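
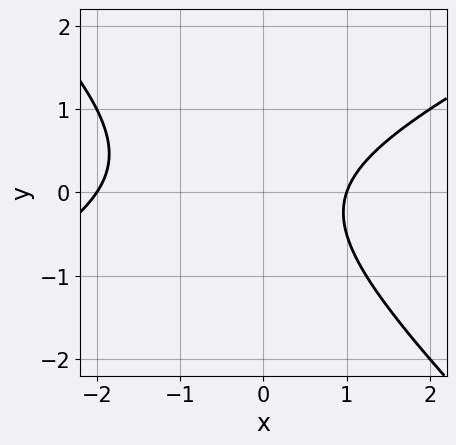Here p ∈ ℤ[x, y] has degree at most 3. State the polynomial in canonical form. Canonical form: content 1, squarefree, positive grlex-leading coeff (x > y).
(a) Degree: the shape is more complex than any degree-1 curve, so deg p = 2.
(b) Observable constraints: the curve avoids every integer y-axis point in the box; among the integer gridlines, it crosses the x-axis at x ∈ {-2, 1}.
(c) Solving for integer coefficients yields p as stated.

x^2 - x*y - 2*y^2 + x - 2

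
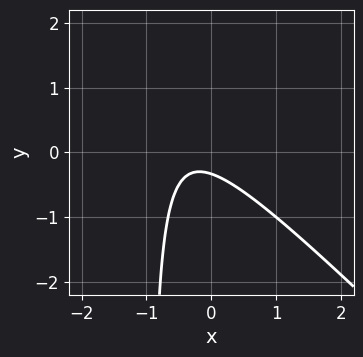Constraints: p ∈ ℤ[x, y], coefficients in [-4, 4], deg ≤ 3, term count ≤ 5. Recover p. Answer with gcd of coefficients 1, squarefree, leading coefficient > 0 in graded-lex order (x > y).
3*x^2 + 3*x*y + 2*x + 3*y + 1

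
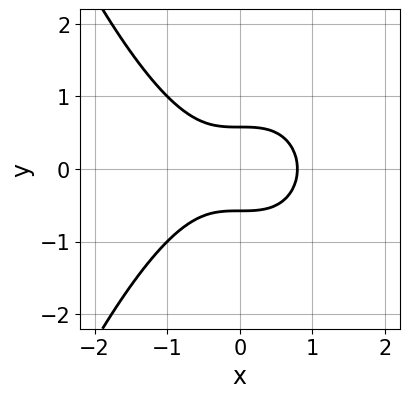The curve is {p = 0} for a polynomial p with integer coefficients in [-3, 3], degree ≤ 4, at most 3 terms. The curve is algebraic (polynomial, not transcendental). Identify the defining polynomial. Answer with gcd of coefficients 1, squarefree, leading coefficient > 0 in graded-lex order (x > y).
1. deg p = 3.
2. Symmetries: mirror symmetry y ↦ −y ⇒ only even powers of y.
3. Matching integer coefficients to the picture gives p.

2*x^3 + 3*y^2 - 1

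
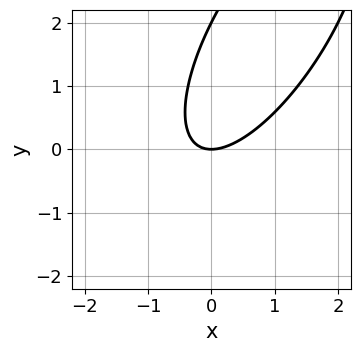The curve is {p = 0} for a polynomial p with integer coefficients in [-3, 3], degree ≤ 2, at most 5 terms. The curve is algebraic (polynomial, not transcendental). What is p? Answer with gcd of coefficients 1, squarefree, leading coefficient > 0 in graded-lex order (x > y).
2*x^2 - 2*x*y + y^2 - 2*y

1. deg p = 2. The shape is more complex than any degree-1 curve.
2. From the axis intercepts and sections: it crosses the x-axis at the gridline x = 0; among the integer gridlines, it crosses the y-axis at y ∈ {0, 2}.
3. Putting this together gives p.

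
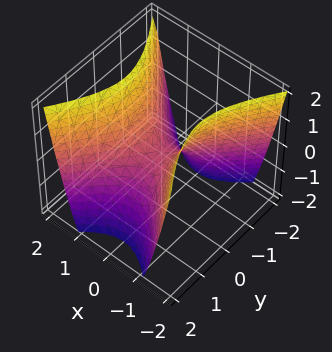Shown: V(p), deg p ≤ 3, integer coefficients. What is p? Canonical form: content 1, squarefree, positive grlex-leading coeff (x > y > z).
3*x^2 - 2*y^2 - 2*z

Degree: a saddle surface; a quadric, so deg p = 2.
Symmetries: the y ↦ −y reflection is a symmetry, so y appears only in even powers; it's symmetric under x → −x, forcing even powers of x.
From the axis intercepts and sections: it meets the y-axis at y = 0 (among the integer gridlines); one x-axis crossing is at x = 0.
Assembling these constraints gives the stated polynomial.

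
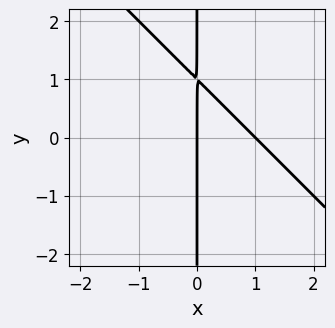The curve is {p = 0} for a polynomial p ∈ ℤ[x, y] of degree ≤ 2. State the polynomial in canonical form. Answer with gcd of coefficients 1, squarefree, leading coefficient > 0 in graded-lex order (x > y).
First, the degree is 2 — the shape is more complex than any degree-1 curve.
Then, against the integer gridlines: the visible y-axis segment lies entirely on the curve; among the integer gridlines, it crosses the x-axis at x ∈ {0, 1}.
Finally, the integer polynomial consistent with all of this is the stated p.

x^2 + x*y - x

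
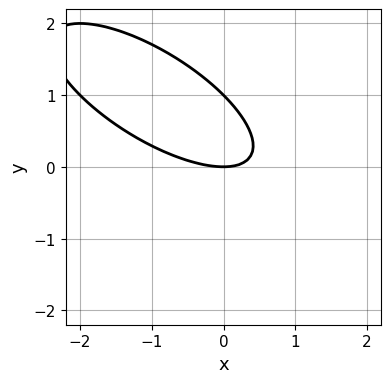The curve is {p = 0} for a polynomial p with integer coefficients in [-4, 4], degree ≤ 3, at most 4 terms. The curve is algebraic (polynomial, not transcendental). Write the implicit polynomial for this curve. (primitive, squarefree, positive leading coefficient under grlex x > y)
(a) deg p = 2. No degree-1 curve has this shape.
(b) From the visible intercepts: the y-axis gridline crossings are at y ∈ {0, 1}; it meets the x-axis at x = 0 (among the integer gridlines).
(c) Putting this together gives p.

x^2 + 2*x*y + 2*y^2 - 2*y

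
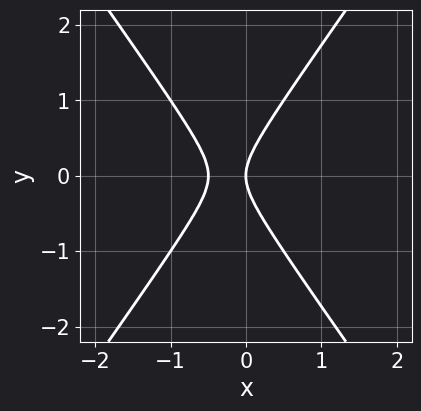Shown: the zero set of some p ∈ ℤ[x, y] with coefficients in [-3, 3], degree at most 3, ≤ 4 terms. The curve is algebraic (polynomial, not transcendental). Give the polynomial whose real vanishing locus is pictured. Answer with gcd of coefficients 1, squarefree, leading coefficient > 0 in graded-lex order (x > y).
(a) Degree: the shape is more complex than any degree-1 curve, so deg p = 2.
(b) Symmetries: the y ↦ −y reflection is a symmetry, so y appears only in even powers.
(c) Observable constraints: it crosses the y-axis at the gridline y = 0; it crosses the x-axis at the gridline x = 0.
(d) Solving for integer coefficients yields p as stated.

2*x^2 - y^2 + x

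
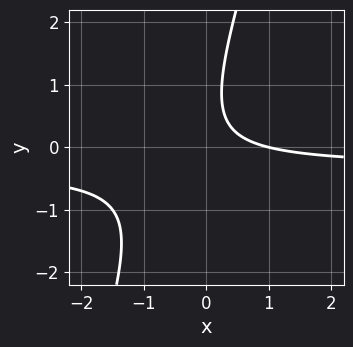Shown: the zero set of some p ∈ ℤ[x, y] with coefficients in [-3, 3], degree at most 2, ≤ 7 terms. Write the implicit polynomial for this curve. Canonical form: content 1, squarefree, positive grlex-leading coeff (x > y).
3*x*y - y^2 + x + y - 1

1. The degree is 2 — no degree-1 curve has this shape.
2. Against the integer gridlines: the curve avoids every integer y-axis point in the box; it crosses the x-axis at the gridline x = 1.
3. Putting this together gives p.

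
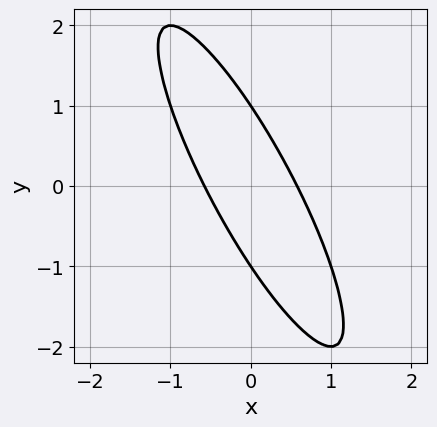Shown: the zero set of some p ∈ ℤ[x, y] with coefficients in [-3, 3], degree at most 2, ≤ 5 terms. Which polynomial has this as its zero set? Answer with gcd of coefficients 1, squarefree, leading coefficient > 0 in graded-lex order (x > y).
3*x^2 + 3*x*y + y^2 - 1

First, deg p = 2.
Then, against the integer gridlines: the y-axis gridline crossings are at y ∈ {-1, 1}.
Finally, putting this together gives p.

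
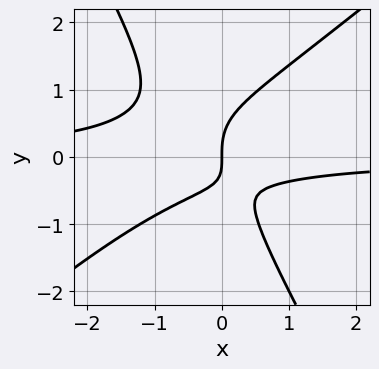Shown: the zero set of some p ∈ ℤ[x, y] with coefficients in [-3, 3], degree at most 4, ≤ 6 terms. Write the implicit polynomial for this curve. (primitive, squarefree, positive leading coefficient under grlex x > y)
3*x^2*y - 2*x*y^2 - 2*y^3 + 2*x*y + 2*x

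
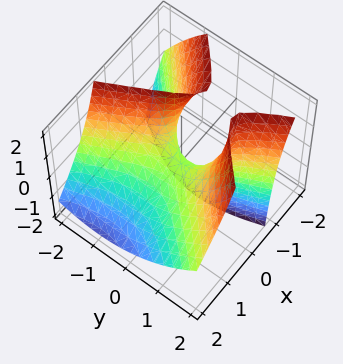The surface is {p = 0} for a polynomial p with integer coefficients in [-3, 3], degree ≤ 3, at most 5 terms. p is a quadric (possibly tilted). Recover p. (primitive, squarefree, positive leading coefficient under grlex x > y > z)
2*x^2 - x*y + 2*x*z - y^2 + z

The degree is 2 — no degree-1 surface has this shape.
Checking where it meets the axes: one z-axis crossing is at z = 0; one x-axis crossing is at x = 0; it crosses the y-axis at the gridline y = 0.
Together with the visible shape, these determine p as stated.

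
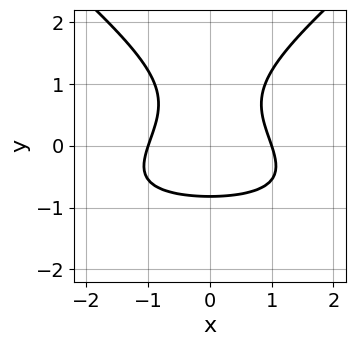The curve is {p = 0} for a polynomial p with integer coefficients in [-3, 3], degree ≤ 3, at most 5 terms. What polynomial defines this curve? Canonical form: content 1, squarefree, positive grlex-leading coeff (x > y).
2*x^2*y - 3*y^3 + 3*x^2 + 2*y^2 - 3

deg p = 3. No degree-2 curve has this shape.
Symmetries: mirror symmetry x ↦ −x ⇒ only even powers of x.
Observable constraints: among the integer gridlines, it crosses the x-axis at x ∈ {-1, 1}.
Fitting integer coefficients to these (and the overall shape) gives p.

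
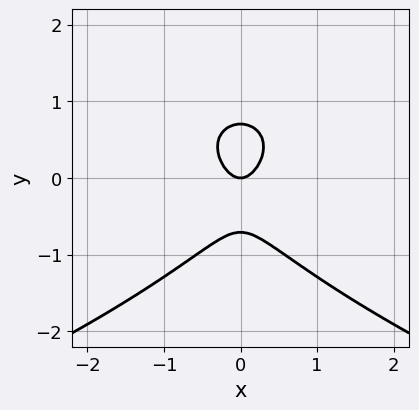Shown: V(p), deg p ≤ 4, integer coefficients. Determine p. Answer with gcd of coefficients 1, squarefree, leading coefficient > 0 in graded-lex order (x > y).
2*y^3 + 3*x^2 - y

1. The degree is 3 — no degree-2 curve has this shape.
2. Symmetries: the x ↦ −x reflection is a symmetry, so x appears only in even powers.
3. From the axis intercepts and sections: it crosses the x-axis at the gridline x = 0; it meets the y-axis at y = 0 (among the integer gridlines).
4. Matching integer coefficients to the picture gives p.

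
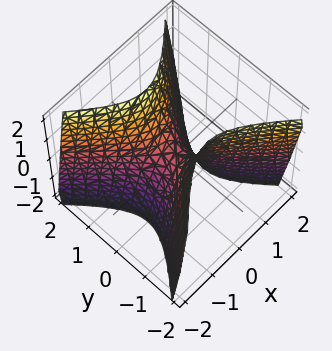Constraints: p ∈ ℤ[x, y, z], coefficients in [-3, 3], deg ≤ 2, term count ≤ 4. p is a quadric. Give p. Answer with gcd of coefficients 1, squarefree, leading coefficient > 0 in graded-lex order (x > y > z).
The degree is 2 — a saddle surface; a quadric.
Symmetries: the x ↦ −x reflection is a symmetry, so x appears only in even powers; it's symmetric under y → −y, forcing even powers of y.
Against the integer gridlines: it crosses the x-axis at the gridline x = 0; it crosses the z-axis at the gridline z = 0; it meets the y-axis at y = 0 (among the integer gridlines).
Assembling these constraints gives the stated polynomial.

2*x^2 - 2*y^2 + z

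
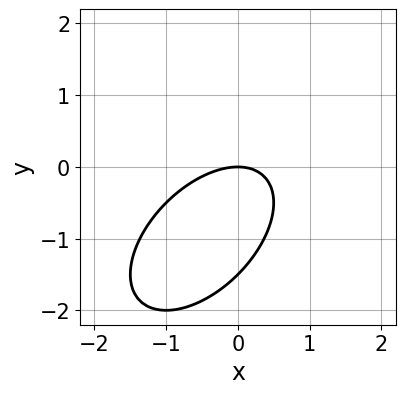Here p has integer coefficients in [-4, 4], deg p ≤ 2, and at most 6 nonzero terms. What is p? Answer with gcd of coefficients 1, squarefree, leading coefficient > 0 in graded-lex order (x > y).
2*x^2 - 2*x*y + 2*y^2 + 3*y

1. The degree is 2 — the shape is more complex than any degree-1 curve.
2. From the visible intercepts: one x-axis crossing is at x = 0; it meets the y-axis at y = 0 (among the integer gridlines).
3. Fitting integer coefficients to these (and the overall shape) gives p.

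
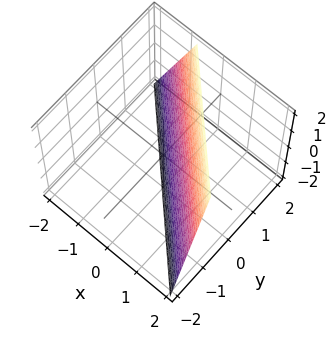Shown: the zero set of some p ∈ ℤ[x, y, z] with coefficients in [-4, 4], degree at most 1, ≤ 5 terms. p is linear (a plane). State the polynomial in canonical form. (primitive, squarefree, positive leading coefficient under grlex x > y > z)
3*x + 3*y - z - 2

First, the degree is 1 — the surface is flat (a plane).
Next, reading off the gridlines: one z-axis crossing is at z = -2.
Finally, assembling these constraints gives the stated polynomial.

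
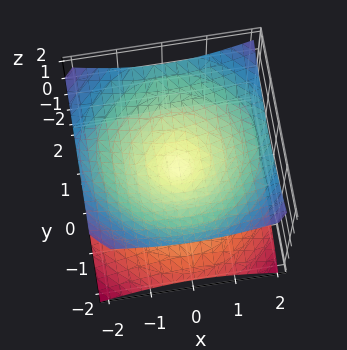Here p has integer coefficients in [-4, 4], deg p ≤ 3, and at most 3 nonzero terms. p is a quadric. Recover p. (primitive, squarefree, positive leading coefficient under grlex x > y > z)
(a) The degree is 2 — two nappes meeting at a single point; a quadric.
(b) By symmetry, every cross-section ⟂ z is a circle, so x, y appear only via x² + y²; it's symmetric under z → −z, forcing even powers of z.
(c) From the visible intercepts: one y-axis crossing is at y = 0; one z-axis crossing is at z = 0; a circular section at z = 1 has radius between 1 and 2; it meets the x-axis at x = 0 (among the integer gridlines).
(d) Matching integer coefficients to the picture gives p.

x^2 + y^2 - 2*z^2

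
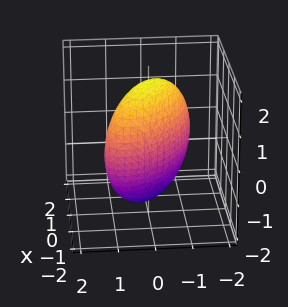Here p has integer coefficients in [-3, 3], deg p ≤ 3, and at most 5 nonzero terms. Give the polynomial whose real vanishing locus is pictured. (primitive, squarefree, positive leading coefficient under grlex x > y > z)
2*x^2 + 3*x*y + 3*y^2 + z^2 - 3

deg p = 2. No degree-1 surface has this shape.
Reading off the gridlines: the y-axis gridline crossings are at y ∈ {-1, 1}.
Together with the visible shape, these determine p as stated.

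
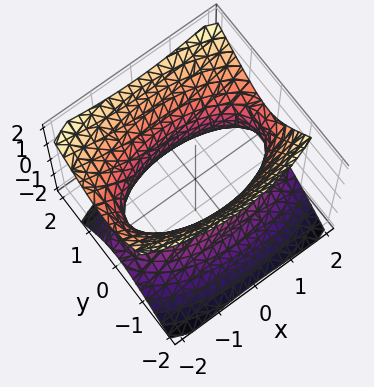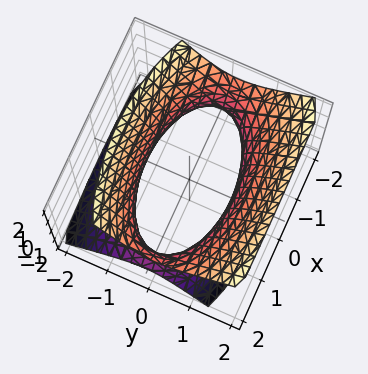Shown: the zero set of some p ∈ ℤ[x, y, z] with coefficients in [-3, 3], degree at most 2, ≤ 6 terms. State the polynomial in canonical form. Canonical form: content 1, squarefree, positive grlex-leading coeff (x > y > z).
x^2 + 3*y^2 - y*z - 2*z^2 - 3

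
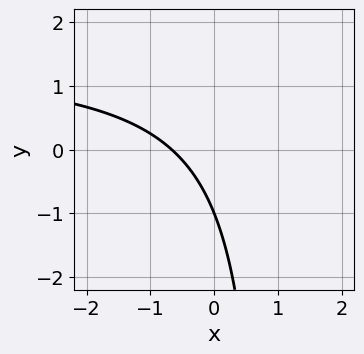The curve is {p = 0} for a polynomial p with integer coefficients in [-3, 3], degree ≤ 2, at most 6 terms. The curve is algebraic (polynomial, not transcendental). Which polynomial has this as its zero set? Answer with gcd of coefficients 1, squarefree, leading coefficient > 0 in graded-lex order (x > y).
2*x*y - 3*x - 2*y - 2

Degree: no degree-1 curve has this shape, so deg p = 2.
Checking where it meets the axes: one y-axis crossing is at y = -1.
Solving for integer coefficients yields p as stated.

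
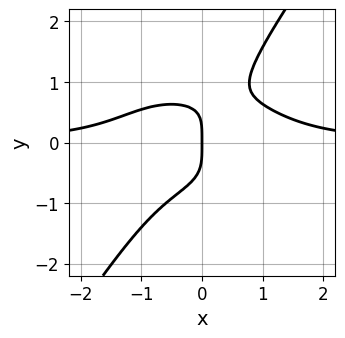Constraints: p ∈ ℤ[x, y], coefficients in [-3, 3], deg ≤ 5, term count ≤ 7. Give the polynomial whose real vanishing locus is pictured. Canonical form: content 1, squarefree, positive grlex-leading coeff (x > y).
3*x^3*y + 3*x*y^3 - 3*y^4 + 2*x*y^2 - 3*x

(a) Degree: no degree-3 curve has this shape, so deg p = 4.
(b) Reading off the gridlines: it meets the y-axis at y = 0 (among the integer gridlines); it meets the x-axis at x = 0 (among the integer gridlines).
(c) The integer polynomial consistent with all of this is the stated p.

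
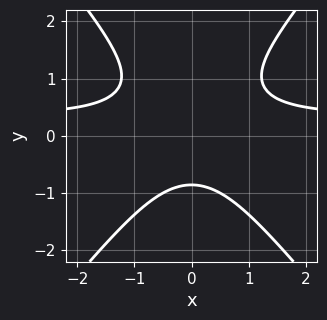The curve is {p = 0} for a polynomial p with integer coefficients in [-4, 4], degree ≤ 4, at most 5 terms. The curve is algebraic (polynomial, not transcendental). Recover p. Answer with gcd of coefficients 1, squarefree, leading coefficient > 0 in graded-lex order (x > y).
3*x^2*y - 2*y^3 - x^2 + y^2 - 2

(a) deg p = 3. A generic line meets the curve in up to 3 points.
(b) Symmetries: the x ↦ −x reflection is a symmetry, so x appears only in even powers.
(c) Checking where it meets the axes: no x-intercept at any integer in the box.
(d) These observations pin down the coefficients.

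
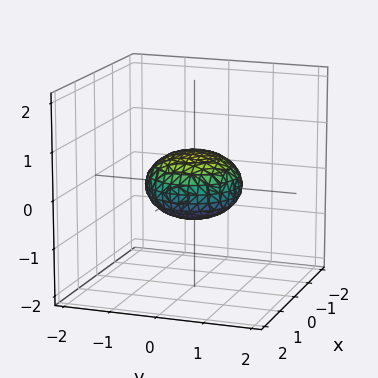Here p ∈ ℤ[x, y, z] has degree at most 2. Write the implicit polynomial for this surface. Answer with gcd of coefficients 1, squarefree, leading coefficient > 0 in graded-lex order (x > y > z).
x^2 + y^2 + 2*z^2 - 1

(a) The degree is 2 — a closed, bounded, convex surface; a quadric.
(b) Symmetries: mirror symmetry z ↦ −z ⇒ only even powers of z; rotational symmetry about the z-axis ⇒ p depends on x, y only through x² + y².
(c) Checking where it meets the axes: the x-axis gridline crossings are at x ∈ {-1, 1}; among the integer gridlines, it crosses the y-axis at y ∈ {-1, 1}; a circular section at z = 0 has radius exactly 1.
(d) These observations pin down the coefficients.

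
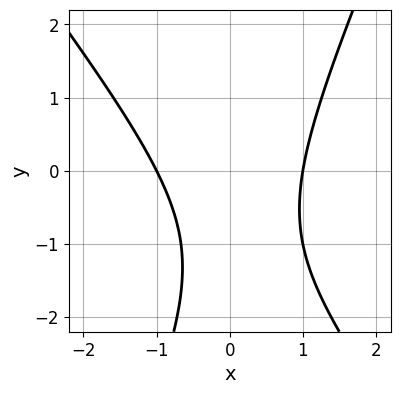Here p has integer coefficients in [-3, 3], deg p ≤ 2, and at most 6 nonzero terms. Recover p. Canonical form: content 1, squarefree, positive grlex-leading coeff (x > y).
3*x^2 + x*y - y^2 - 2*y - 3

First, the degree is 2 — no degree-1 curve has this shape.
Next, from the visible intercepts: the curve avoids every integer y-axis point in the box; the x-axis gridline crossings are at x ∈ {-1, 1}.
Finally, the integer polynomial consistent with all of this is the stated p.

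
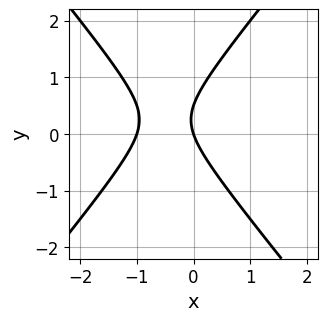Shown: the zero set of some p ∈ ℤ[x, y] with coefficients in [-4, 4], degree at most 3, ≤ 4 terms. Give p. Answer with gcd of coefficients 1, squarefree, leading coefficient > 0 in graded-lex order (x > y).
1. Degree: a generic line meets the curve in up to 2 points, so deg p = 2.
2. Observable constraints: among the integer gridlines, it crosses the x-axis at x ∈ {-1, 0}; it meets the y-axis at y = 0 (among the integer gridlines).
3. Matching integer coefficients to the picture gives p.

3*x^2 - 2*y^2 + 3*x + y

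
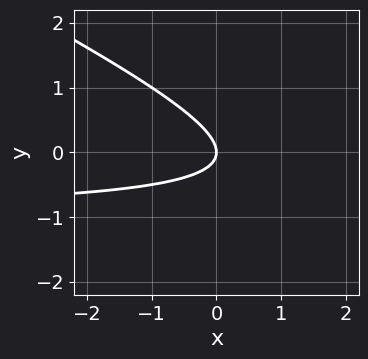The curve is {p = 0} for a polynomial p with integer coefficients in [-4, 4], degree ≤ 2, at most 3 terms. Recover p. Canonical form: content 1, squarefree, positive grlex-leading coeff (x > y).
First, deg p = 2. No degree-1 curve has this shape.
Next, checking where it meets the axes: it meets the x-axis at x = 0 (among the integer gridlines); one y-axis crossing is at y = 0.
Finally, together with the visible shape, these determine p as stated.

x*y + 2*y^2 + x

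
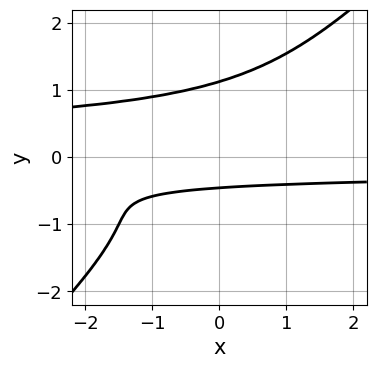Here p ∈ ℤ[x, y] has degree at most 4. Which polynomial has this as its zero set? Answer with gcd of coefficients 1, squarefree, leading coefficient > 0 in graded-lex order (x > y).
2*x*y^3 - 2*y^4 + 2*y + 1

1. The degree is 4 — the shape is more complex than any degree-3 curve.
2. Checking where it meets the axes: the curve avoids every integer x-axis point in the box.
3. Fitting integer coefficients to these (and the overall shape) gives p.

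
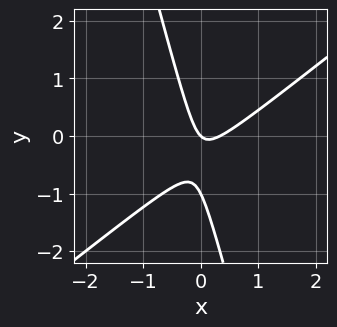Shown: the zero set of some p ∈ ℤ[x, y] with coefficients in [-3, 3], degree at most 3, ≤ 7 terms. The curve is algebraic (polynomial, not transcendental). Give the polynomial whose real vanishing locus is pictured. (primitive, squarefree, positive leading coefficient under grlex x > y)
3*x^2 - 3*x*y - y^2 - x - y

(a) deg p = 2. A generic line meets the curve in up to 2 points.
(b) Against the integer gridlines: among the integer gridlines, it crosses the y-axis at y ∈ {-1, 0}; one x-axis crossing is at x = 0.
(c) Matching integer coefficients to the picture gives p.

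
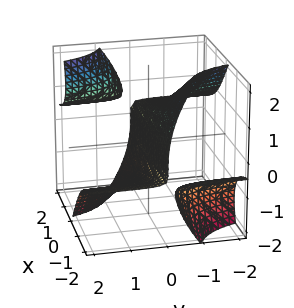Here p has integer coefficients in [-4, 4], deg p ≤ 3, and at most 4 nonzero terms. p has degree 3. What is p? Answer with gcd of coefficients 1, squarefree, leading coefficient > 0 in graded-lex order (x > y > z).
3*x*y*z - z^3 - 3*y

First, I count 3 distinct pieces. Treating them together as one polynomial.
Then, deg p = 3. No degree-2 surface has this shape.
Next, reading off the gridlines: it crosses the y-axis at the gridline y = 0; the visible x-axis segment lies entirely on the surface; it meets the z-axis at z = 0 (among the integer gridlines).
Finally, together with the visible shape, these determine p as stated.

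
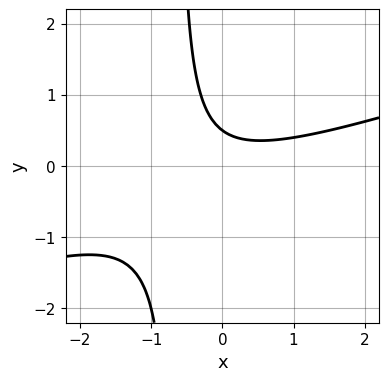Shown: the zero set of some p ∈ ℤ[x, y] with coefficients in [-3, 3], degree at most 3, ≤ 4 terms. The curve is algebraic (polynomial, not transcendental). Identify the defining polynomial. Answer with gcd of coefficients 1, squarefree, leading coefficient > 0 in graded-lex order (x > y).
x^2 - 3*x*y - 2*y + 1

(a) Degree: the shape is more complex than any degree-1 curve, so deg p = 2.
(b) Reading off the gridlines: no x-intercept at any integer in the box.
(c) These observations pin down the coefficients.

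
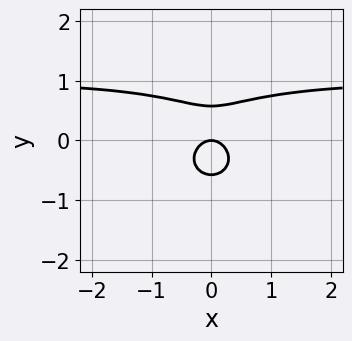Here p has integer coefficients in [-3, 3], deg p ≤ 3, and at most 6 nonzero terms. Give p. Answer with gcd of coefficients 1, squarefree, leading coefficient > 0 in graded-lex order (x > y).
1. Degree: the shape is more complex than any degree-2 curve, so deg p = 3.
2. Symmetries: mirror symmetry x ↦ −x ⇒ only even powers of x.
3. Against the integer gridlines: it crosses the x-axis at the gridline x = 0; one y-axis crossing is at y = 0.
4. These observations pin down the coefficients.

2*x^2*y + 3*y^3 - 2*x^2 - y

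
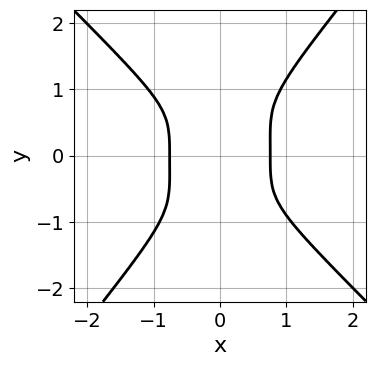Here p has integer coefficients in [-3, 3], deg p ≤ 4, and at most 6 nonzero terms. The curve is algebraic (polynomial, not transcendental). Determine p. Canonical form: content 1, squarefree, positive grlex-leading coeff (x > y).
3*x^4 + x*y^3 - 2*y^4 - 1

(a) deg p = 4. A generic line meets the curve in up to 4 points.
(b) Against the integer gridlines: the curve avoids every integer y-axis point in the box.
(c) Assembling these constraints gives the stated polynomial.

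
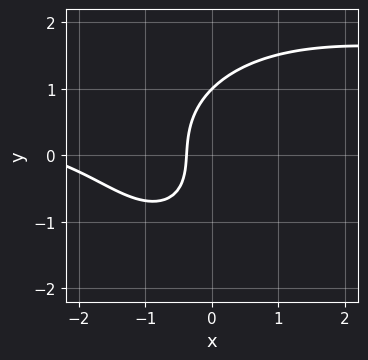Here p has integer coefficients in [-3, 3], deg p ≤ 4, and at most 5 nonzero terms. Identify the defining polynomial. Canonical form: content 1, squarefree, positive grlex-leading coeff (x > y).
First, degree: a generic line meets the curve in up to 3 points, so deg p = 3.
Then, from the axis intercepts and sections: it meets the y-axis at y = 1 (among the integer gridlines).
Finally, matching integer coefficients to the picture gives p.

x^2*y + y^3 - x^2 - 3*x - 1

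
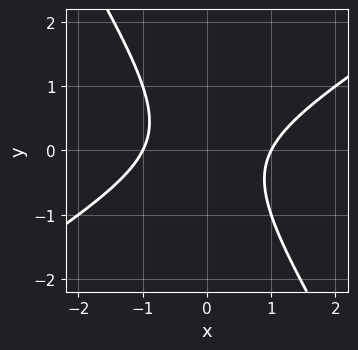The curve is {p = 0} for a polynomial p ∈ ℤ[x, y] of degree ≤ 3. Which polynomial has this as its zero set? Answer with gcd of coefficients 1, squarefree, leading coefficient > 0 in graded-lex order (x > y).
x^2 - x*y - y^2 - 1

First, degree: a generic line meets the curve in up to 2 points, so deg p = 2.
Next, checking where it meets the axes: the x-axis gridline crossings are at x ∈ {-1, 1}; it misses every integer gridline on the y-axis.
Finally, assembling these constraints gives the stated polynomial.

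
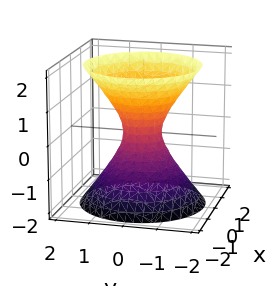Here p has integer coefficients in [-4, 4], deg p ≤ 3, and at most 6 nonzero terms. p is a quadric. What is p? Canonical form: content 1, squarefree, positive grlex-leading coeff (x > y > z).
3*x^2 + 3*y^2 - 2*z^2 - 1

First, deg p = 2. An hourglass — one-sheet hyperboloid; a quadric.
Then, symmetry: the surface is invariant under rotation about z: p = q(x² + y², z); mirror symmetry z ↦ −z ⇒ only even powers of z.
Next, reading off the gridlines: a circular section at z = 1 has radius exactly 1; the surface avoids every integer z-axis point in the box.
Finally, fitting integer coefficients to these (and the overall shape) gives p.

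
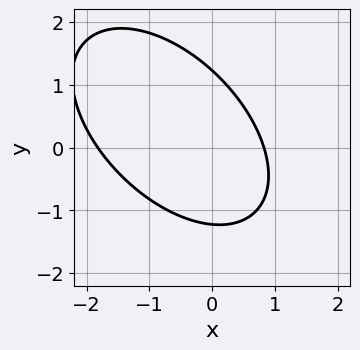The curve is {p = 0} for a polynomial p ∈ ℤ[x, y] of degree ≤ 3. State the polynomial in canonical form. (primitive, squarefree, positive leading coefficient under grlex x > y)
2*x^2 + 2*x*y + 2*y^2 + 2*x - 3

First, deg p = 2. A generic line meets the curve in up to 2 points.
Finally, solving for integer coefficients yields p as stated.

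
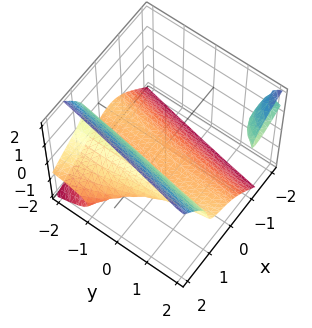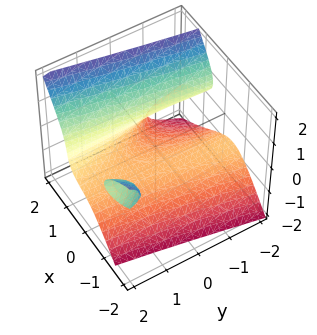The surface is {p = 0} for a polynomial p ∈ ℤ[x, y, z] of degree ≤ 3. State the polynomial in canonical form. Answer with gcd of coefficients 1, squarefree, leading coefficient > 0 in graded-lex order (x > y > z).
2*x^3 + 3*x^2*z - 2*x*y*z - 3*z^3 - 2

The picture has 2 separate pieces. Treating them together as one polynomial.
Degree: no degree-2 surface has this shape, so deg p = 3.
Reading off the gridlines: it misses every integer gridline on the y-axis; it meets the x-axis at x = 1 (among the integer gridlines).
Matching integer coefficients to the picture gives p.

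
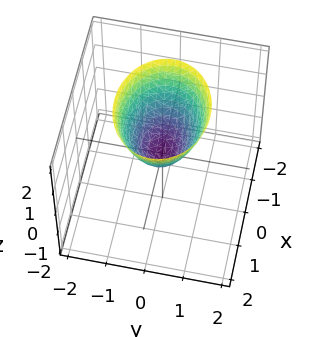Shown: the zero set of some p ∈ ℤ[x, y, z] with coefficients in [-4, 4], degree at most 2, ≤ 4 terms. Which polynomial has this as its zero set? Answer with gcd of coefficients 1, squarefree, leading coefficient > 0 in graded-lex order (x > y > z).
deg p = 2. A single bowl opening along one axis; a quadric.
Symmetries: mirror symmetry x ↦ −x ⇒ only even powers of x; the y ↦ −y reflection is a symmetry, so y appears only in even powers.
Checking where it meets the axes: one x-axis crossing is at x = 0; it crosses the y-axis at the gridline y = 0; it crosses the z-axis at the gridline z = 0.
These observations pin down the coefficients.

2*x^2 + 3*y^2 - 2*z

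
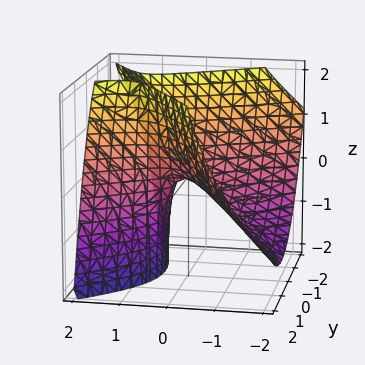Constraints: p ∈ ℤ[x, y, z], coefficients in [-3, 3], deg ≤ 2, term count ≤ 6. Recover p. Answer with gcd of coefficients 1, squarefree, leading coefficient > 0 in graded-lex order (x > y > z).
(a) deg p = 2.
(b) Reading off the gridlines: one x-axis crossing is at x = 0; it meets the y-axis at y = 0 (among the integer gridlines).
(c) Solving for integer coefficients yields p as stated.

2*x^2 - 2*x*y - 3*x*z - 2*y^2 + 2*z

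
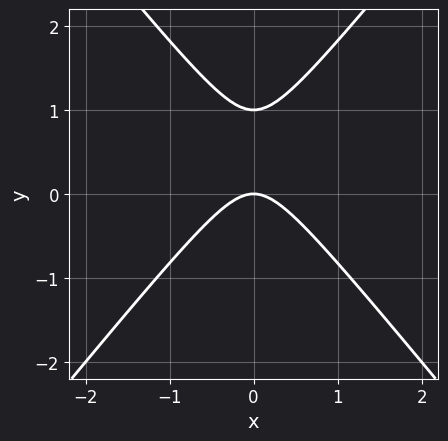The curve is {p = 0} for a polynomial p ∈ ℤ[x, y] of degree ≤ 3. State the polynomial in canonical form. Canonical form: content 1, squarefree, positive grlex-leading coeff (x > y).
First, degree: the shape is more complex than any degree-1 curve, so deg p = 2.
Next, symmetries: the x ↦ −x reflection is a symmetry, so x appears only in even powers.
Next, observable constraints: it meets the x-axis at x = 0 (among the integer gridlines); the y-axis gridline crossings are at y ∈ {0, 1}.
Finally, the integer polynomial consistent with all of this is the stated p.

3*x^2 - 2*y^2 + 2*y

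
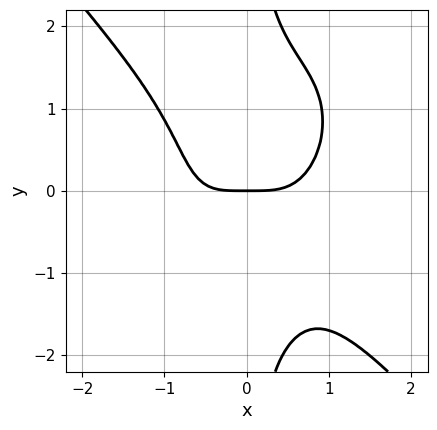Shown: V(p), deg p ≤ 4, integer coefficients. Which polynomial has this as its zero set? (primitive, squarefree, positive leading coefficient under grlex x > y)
3*x^4 + 2*x*y^3 - x*y - 3*y

First, degree: the shape is more complex than any degree-3 curve, so deg p = 4.
Next, checking where it meets the axes: it crosses the x-axis at the gridline x = 0; one y-axis crossing is at y = 0.
Finally, these observations pin down the coefficients.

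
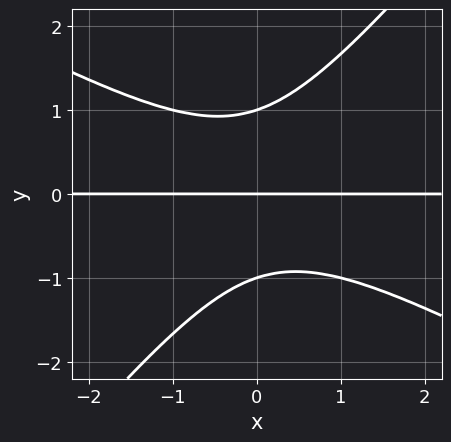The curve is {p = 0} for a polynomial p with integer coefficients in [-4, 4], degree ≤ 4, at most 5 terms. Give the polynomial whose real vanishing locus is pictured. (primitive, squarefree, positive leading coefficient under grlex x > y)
(a) deg p = 3. No degree-2 curve has this shape.
(b) Reading off the gridlines: every point of the x-axis in the box is on the curve; among the integer gridlines, it crosses the y-axis at y ∈ {-1, 0, 1}.
(c) Assembling these constraints gives the stated polynomial.

2*x^2*y + 2*x*y^2 - 3*y^3 + 3*y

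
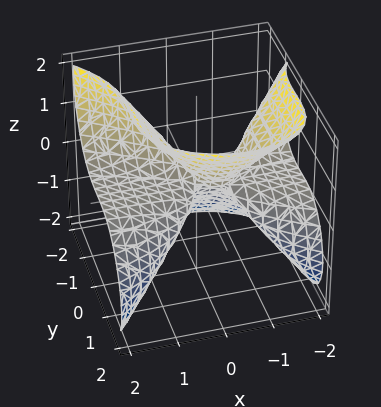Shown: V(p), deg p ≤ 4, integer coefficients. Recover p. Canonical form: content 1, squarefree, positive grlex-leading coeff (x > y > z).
First, the degree is 3 — a generic line meets the surface in up to 3 points.
Next, against the integer gridlines: it crosses the y-axis at the gridline y = 0; the visible x-axis segment lies entirely on the surface.
Finally, matching integer coefficients to the picture gives p.

3*x^2*z + x*y^2 + 3*y^3 - 2*z^3 + 2*x*z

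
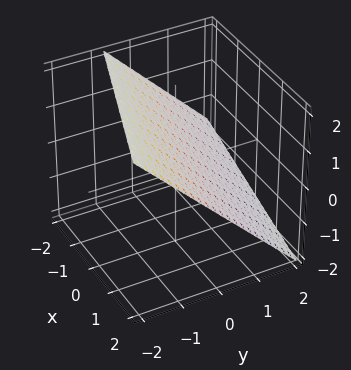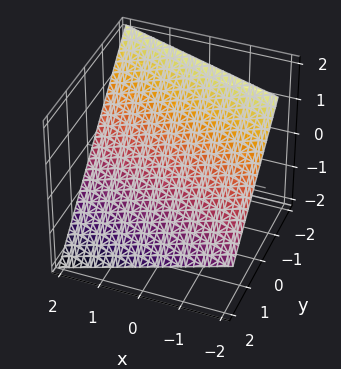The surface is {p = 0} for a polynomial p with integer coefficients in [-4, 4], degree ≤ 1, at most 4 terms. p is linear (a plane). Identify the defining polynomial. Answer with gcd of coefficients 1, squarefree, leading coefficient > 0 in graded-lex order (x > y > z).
x + 3*y + 3*z - 2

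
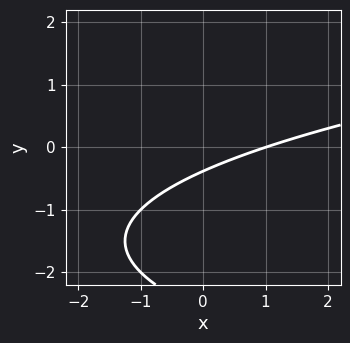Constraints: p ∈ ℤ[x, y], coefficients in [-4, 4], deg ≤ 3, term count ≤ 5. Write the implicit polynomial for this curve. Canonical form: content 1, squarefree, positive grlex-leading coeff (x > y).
Degree: a generic line meets the curve in up to 2 points, so deg p = 2.
From the axis intercepts and sections: it meets the x-axis at x = 1 (among the integer gridlines).
These observations pin down the coefficients.

y^2 - x + 3*y + 1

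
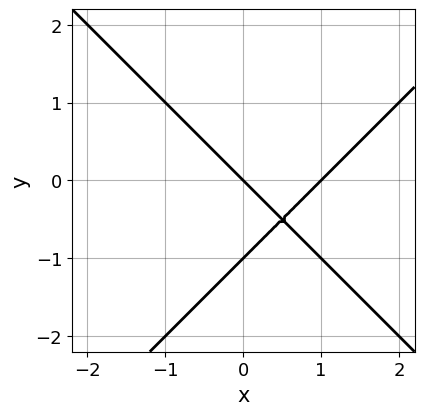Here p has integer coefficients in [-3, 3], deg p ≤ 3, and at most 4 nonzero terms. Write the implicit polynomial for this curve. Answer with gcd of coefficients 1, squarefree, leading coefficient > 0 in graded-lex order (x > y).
x^2 - y^2 - x - y

First, deg p = 2. The shape is more complex than any degree-1 curve.
Next, from the axis intercepts and sections: among the integer gridlines, it crosses the y-axis at y ∈ {-1, 0}; the x-axis gridline crossings are at x ∈ {0, 1}.
Finally, these observations pin down the coefficients.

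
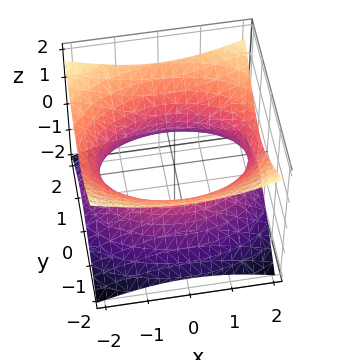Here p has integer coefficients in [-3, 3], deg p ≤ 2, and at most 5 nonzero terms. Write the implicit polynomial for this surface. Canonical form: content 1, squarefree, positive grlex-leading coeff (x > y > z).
(a) Degree: one connected sheet with a waist; a quadric, so deg p = 2.
(b) Symmetries: it's symmetric under y → −y, forcing even powers of y; mirror symmetry x ↦ −x ⇒ only even powers of x; it's symmetric under z → −z, forcing even powers of z.
(c) From the visible intercepts: it misses every integer gridline on the z-axis.
(d) Matching integer coefficients to the picture gives p.

x^2 + 2*y^2 - 3*z^2 - 3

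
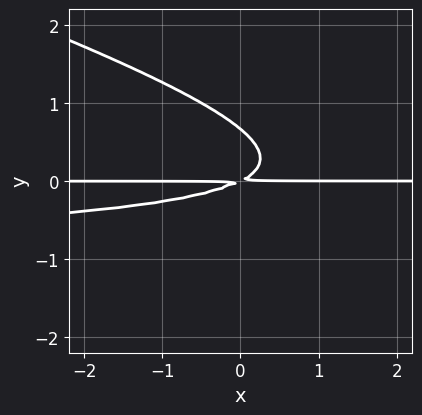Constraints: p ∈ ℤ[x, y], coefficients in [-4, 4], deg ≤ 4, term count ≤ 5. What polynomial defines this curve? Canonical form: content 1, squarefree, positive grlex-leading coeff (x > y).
x*y^2 + 3*y^3 + x*y - 2*y^2

1. The degree is 3 — the shape is more complex than any degree-2 curve.
2. Reading off the gridlines: the visible x-axis segment lies entirely on the curve.
3. Together with the visible shape, these determine p as stated.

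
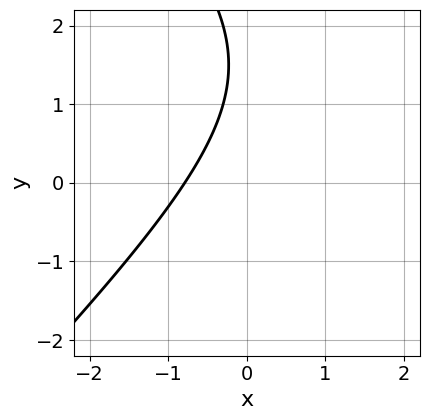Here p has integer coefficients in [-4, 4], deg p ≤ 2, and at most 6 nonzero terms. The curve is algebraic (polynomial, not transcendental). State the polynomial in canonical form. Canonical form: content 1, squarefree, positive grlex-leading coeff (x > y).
x^2 - y^2 - 3*x + 3*y - 3

(a) deg p = 2. The shape is more complex than any degree-1 curve.
(b) Observable constraints: no y-intercept at any integer in the box.
(c) These observations pin down the coefficients.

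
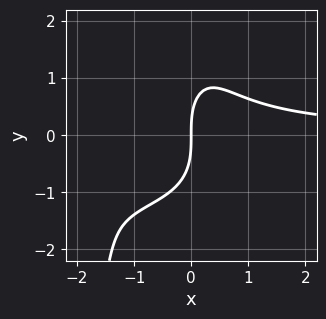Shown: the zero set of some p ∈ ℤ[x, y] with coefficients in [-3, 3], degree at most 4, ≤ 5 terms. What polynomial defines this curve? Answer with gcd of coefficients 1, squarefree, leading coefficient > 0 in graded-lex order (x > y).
2*x^2*y^2 + 3*x^2*y + y^3 - 3*x

1. The degree is 4 — the shape is more complex than any degree-3 curve.
2. Against the integer gridlines: it meets the y-axis at y = 0 (among the integer gridlines); it meets the x-axis at x = 0 (among the integer gridlines).
3. Fitting integer coefficients to these (and the overall shape) gives p.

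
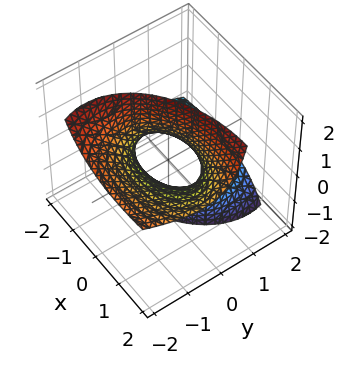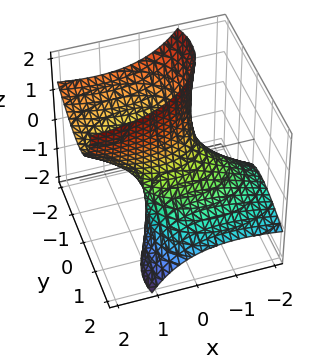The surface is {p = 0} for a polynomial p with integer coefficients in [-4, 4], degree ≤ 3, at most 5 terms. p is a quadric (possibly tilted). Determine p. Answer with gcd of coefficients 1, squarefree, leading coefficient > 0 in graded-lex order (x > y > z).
(a) deg p = 2.
(b) Against the integer gridlines: no z-intercept at any integer in the box; among the integer gridlines, it crosses the x-axis at x ∈ {-1, 1}.
(c) Together with the visible shape, these determine p as stated.

x^2 - 2*x*z + 2*y^2 + 3*y*z - 1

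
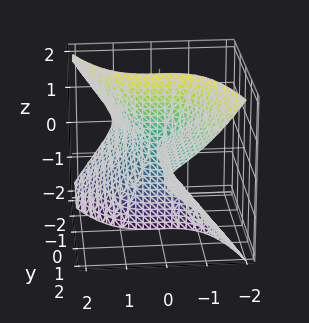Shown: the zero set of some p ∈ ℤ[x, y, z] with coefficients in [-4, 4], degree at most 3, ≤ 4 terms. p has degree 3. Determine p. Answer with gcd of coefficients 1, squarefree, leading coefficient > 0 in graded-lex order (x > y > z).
2*x^3 + 2*y*z^2 + x*y

(a) The picture has 2 separate pieces. They look like related sheets of one shape, so recover p as a whole.
(b) Degree: a generic line meets the surface in up to 3 points, so deg p = 3.
(c) Checking where it meets the axes: the visible y-axis segment lies entirely on the surface; every point of the z-axis in the box is on the surface; one x-axis crossing is at x = 0.
(d) Matching integer coefficients to the picture gives p.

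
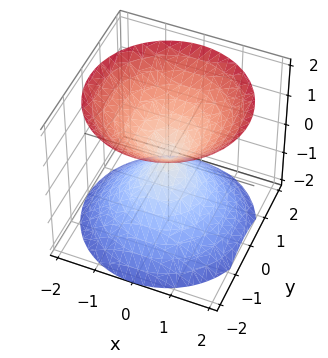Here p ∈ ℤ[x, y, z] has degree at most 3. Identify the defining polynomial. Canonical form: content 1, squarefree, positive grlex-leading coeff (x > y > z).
x^2 + y^2 - z^2

1. The picture has 2 separate pieces. They look like related sheets of one shape, so recover p as a whole.
2. Degree: a double cone through the origin; a quadric, so deg p = 2.
3. Symmetries: rotational symmetry about the z-axis ⇒ p depends on x, y only through x² + y²; it's symmetric under z → −z, forcing even powers of z.
4. Checking where it meets the axes: it meets the y-axis at y = 0 (among the integer gridlines); it meets the z-axis at z = 0 (among the integer gridlines); one x-axis crossing is at x = 0.
5. The integer polynomial consistent with all of this is the stated p.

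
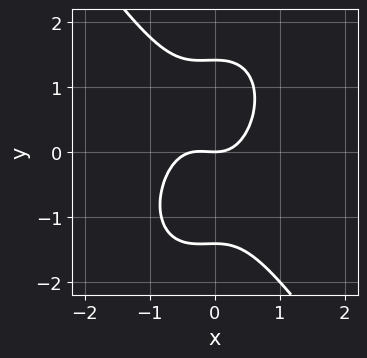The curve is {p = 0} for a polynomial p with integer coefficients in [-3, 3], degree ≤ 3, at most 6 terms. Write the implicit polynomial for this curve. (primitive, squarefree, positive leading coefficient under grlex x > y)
3*x^3 + y^3 + x^2 - 2*y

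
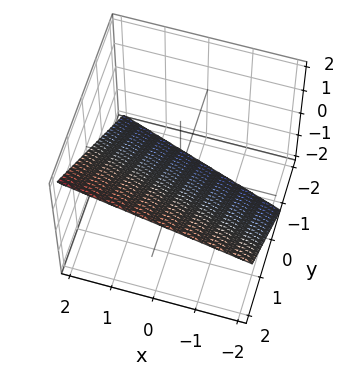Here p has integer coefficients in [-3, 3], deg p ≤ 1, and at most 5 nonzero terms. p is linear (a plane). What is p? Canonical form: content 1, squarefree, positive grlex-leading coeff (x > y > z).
x + 3*y - 3*z - 2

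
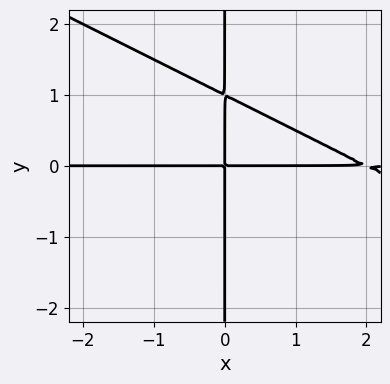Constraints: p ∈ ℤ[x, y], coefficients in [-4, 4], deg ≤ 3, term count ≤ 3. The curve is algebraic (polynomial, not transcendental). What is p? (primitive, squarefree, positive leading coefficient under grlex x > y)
x^2*y + 2*x*y^2 - 2*x*y

The degree is 3 — no degree-2 curve has this shape.
Observable constraints: the visible x-axis segment lies entirely on the curve; the visible y-axis segment lies entirely on the curve.
Solving for integer coefficients yields p as stated.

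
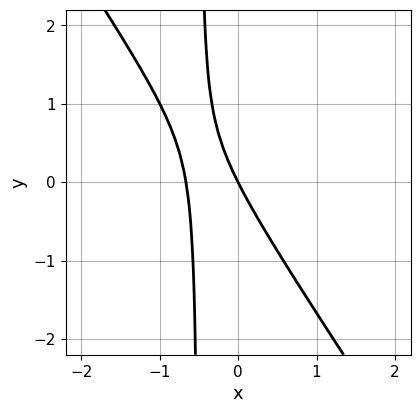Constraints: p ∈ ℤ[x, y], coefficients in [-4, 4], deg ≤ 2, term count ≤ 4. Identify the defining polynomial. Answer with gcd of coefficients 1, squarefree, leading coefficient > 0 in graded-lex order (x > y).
3*x^2 + 2*x*y + 2*x + y

Degree: a generic line meets the curve in up to 2 points, so deg p = 2.
Reading off the gridlines: one y-axis crossing is at y = 0; it meets the x-axis at x = 0 (among the integer gridlines).
Assembling these constraints gives the stated polynomial.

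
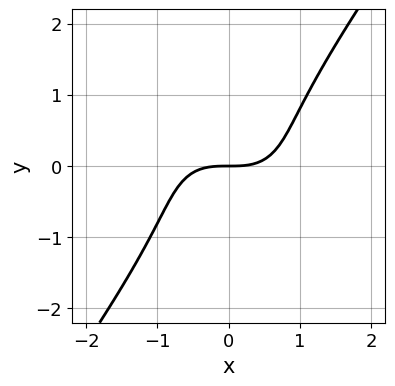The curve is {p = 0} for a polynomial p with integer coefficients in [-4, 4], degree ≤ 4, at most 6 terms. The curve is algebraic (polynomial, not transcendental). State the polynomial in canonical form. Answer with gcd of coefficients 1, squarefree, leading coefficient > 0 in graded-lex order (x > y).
(a) The degree is 3 — no degree-2 curve has this shape.
(b) Reading off the gridlines: it meets the y-axis at y = 0 (among the integer gridlines); it crosses the x-axis at the gridline x = 0.
(c) These observations pin down the coefficients.

2*x^3 + x^2*y + x*y^2 - 2*y^3 - 3*y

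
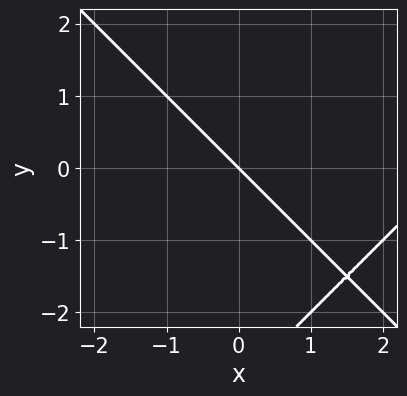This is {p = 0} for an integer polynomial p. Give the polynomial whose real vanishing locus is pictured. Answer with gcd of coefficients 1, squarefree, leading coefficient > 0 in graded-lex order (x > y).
The degree is 2 — the shape is more complex than any degree-1 curve.
From the visible intercepts: one x-axis crossing is at x = 0; one y-axis crossing is at y = 0.
These observations pin down the coefficients.

x^2 - y^2 - 3*x - 3*y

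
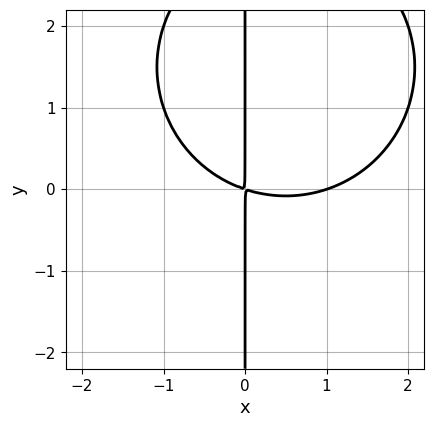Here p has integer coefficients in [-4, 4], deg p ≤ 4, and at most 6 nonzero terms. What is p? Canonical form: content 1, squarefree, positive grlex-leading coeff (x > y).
First, degree: a generic line meets the curve in up to 3 points, so deg p = 3.
Next, against the integer gridlines: it meets the x-axis at x = 1 (among the integer gridlines); the visible y-axis segment lies entirely on the curve.
Finally, the integer polynomial consistent with all of this is the stated p.

x^3 + x*y^2 - x^2 - 3*x*y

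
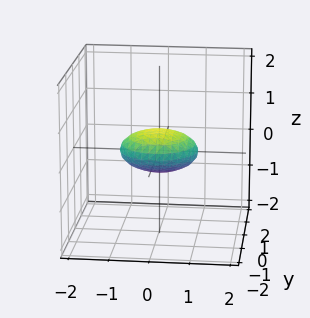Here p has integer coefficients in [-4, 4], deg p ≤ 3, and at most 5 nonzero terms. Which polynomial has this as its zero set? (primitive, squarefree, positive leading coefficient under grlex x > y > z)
x^2 + y^2 + y*z + 3*z^2 - 1

1. deg p = 2.
2. Observable constraints: the y-axis gridline crossings are at y ∈ {-1, 1}; the x-axis gridline crossings are at x ∈ {-1, 1}.
3. Solving for integer coefficients yields p as stated.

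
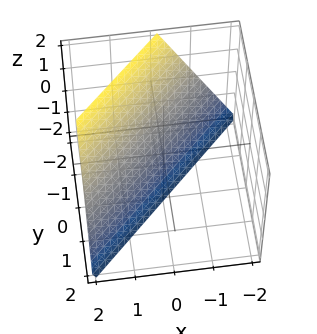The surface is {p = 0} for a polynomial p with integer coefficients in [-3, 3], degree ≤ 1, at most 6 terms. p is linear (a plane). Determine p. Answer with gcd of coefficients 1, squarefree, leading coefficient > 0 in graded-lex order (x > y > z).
2*x - 2*y - z - 2

(a) deg p = 1. The surface is flat (a plane).
(b) Observable constraints: it crosses the y-axis at the gridline y = -1; it meets the x-axis at x = 1 (among the integer gridlines); it crosses the z-axis at the gridline z = -2.
(c) Putting this together gives p.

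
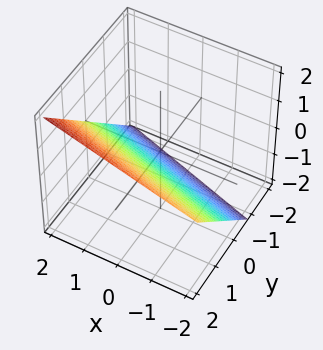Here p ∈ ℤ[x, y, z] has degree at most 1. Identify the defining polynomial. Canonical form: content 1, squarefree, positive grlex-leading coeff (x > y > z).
(a) deg p = 1. The surface is flat (a plane).
(b) Reading off the gridlines: it meets the x-axis at x = 2 (among the integer gridlines).
(c) The integer polynomial consistent with all of this is the stated p.

x + 3*y - 3*z - 2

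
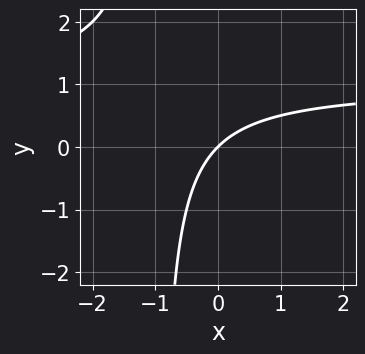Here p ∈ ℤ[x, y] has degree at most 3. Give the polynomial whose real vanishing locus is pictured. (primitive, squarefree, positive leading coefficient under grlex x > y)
x*y - x + y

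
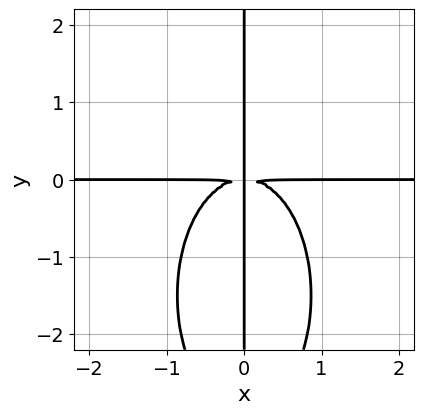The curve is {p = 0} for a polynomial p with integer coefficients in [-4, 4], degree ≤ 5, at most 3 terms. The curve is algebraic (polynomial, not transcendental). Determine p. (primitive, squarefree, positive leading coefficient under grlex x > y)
3*x^3*y + x*y^3 + 3*x*y^2

First, deg p = 4. No degree-3 curve has this shape.
Then, against the integer gridlines: the visible x-axis segment lies entirely on the curve; the visible y-axis segment lies entirely on the curve.
Finally, these observations pin down the coefficients.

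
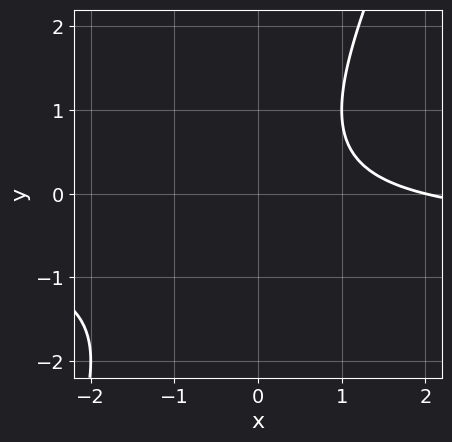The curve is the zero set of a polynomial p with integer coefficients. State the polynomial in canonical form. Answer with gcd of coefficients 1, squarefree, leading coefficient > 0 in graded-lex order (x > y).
2*x*y - y^2 + x - 2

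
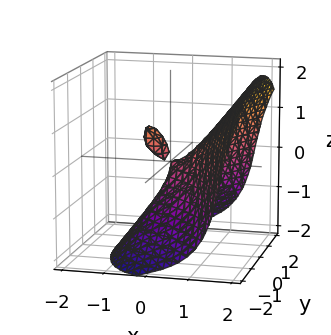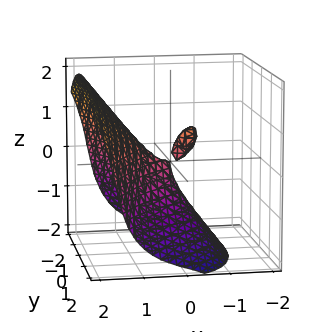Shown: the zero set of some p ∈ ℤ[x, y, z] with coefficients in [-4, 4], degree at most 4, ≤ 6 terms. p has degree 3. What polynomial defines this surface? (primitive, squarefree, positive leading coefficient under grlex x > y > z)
1. There are 2 components. They look like related sheets of one shape, so recover p as a whole.
2. deg p = 3. The shape is more complex than any degree-2 surface.
3. Reading off the gridlines: it meets the z-axis at z = 0 (among the integer gridlines); it meets the y-axis at y = 0 (among the integer gridlines); it meets the x-axis at x = 0 (among the integer gridlines).
4. Matching integer coefficients to the picture gives p.

2*x^3 - z^3 - 2*x*z - 2*y^2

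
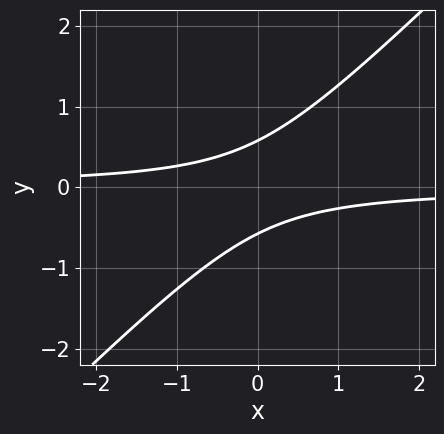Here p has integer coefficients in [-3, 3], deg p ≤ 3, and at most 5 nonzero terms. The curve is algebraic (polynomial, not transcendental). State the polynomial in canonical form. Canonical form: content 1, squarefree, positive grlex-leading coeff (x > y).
3*x*y - 3*y^2 + 1

deg p = 2.
Reading off the gridlines: no x-intercept at any integer in the box.
Together with the visible shape, these determine p as stated.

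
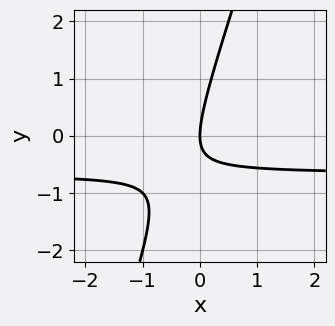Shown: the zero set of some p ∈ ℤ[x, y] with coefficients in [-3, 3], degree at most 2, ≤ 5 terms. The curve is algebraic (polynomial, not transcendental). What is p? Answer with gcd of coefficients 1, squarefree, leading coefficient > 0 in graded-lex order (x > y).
(a) The degree is 2 — a generic line meets the curve in up to 2 points.
(b) Reading off the gridlines: one x-axis crossing is at x = 0; one y-axis crossing is at y = 0.
(c) Together with the visible shape, these determine p as stated.

3*x*y - y^2 + 2*x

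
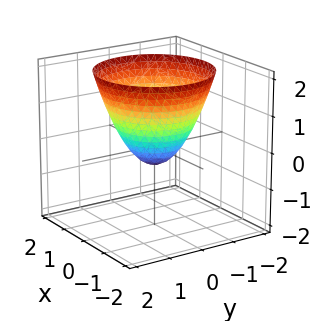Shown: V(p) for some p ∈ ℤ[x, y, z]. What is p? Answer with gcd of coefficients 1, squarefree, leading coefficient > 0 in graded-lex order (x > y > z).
deg p = 2.
Symmetries: the surface is invariant under rotation about z: p = q(x² + y², z).
Checking where it meets the axes: a circular section at z = 2 has radius between 1 and 2.
Fitting integer coefficients to these (and the overall shape) gives p.

2*x^2 + 2*y^2 - 2*z - 1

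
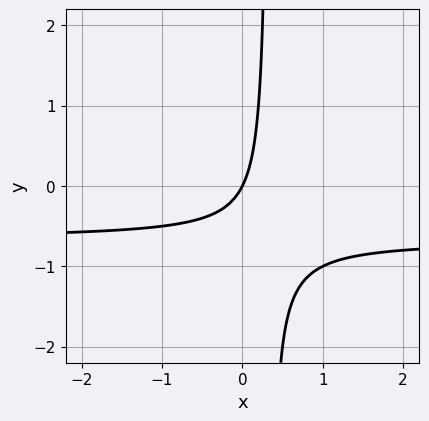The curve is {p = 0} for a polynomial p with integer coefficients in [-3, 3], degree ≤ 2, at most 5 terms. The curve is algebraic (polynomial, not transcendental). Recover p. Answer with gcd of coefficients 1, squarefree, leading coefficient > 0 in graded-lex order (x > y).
3*x*y + 2*x - y

1. Degree: no degree-1 curve has this shape, so deg p = 2.
2. From the axis intercepts and sections: it crosses the y-axis at the gridline y = 0; one x-axis crossing is at x = 0.
3. Together with the visible shape, these determine p as stated.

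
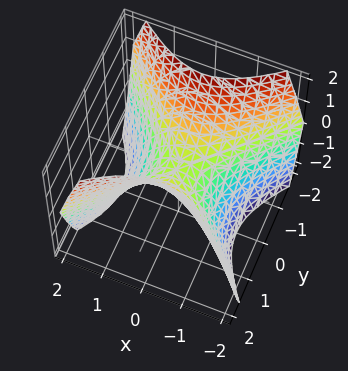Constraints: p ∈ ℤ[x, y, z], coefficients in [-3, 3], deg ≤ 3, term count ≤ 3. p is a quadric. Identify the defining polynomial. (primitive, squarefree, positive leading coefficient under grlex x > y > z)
x^2 - y^2 + z

Degree: a saddle surface; a quadric, so deg p = 2.
Symmetries: the y ↦ −y reflection is a symmetry, so y appears only in even powers; the x ↦ −x reflection is a symmetry, so x appears only in even powers.
Observable constraints: it meets the x-axis at x = 0 (among the integer gridlines); it meets the z-axis at z = 0 (among the integer gridlines); it meets the y-axis at y = 0 (among the integer gridlines).
These observations pin down the coefficients.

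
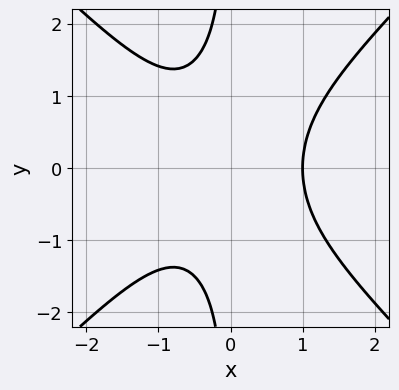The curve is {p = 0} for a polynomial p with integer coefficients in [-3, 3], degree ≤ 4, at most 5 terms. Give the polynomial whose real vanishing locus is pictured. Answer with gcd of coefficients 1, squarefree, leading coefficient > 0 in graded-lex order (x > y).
The degree is 3 — no degree-2 curve has this shape.
Symmetries: the y ↦ −y reflection is a symmetry, so y appears only in even powers.
Observable constraints: it meets the x-axis at x = 1 (among the integer gridlines); the curve avoids every integer y-axis point in the box.
These observations pin down the coefficients.

x^3 - x*y^2 - 1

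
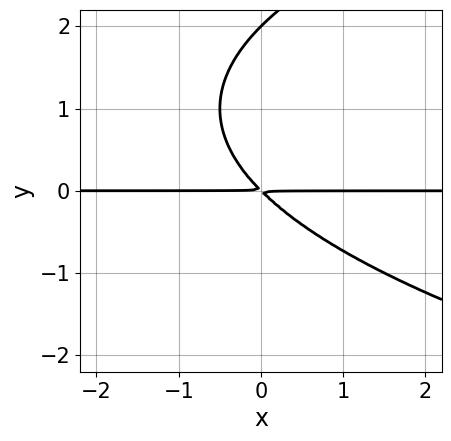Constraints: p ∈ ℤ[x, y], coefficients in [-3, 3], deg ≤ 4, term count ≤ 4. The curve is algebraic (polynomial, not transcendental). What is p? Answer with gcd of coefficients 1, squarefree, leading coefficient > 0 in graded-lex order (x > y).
y^3 - 2*x*y - 2*y^2

deg p = 3. A generic line meets the curve in up to 3 points.
From the visible intercepts: every point of the x-axis in the box is on the curve; it meets the y-axis at y = 2 (among the integer gridlines).
Putting this together gives p.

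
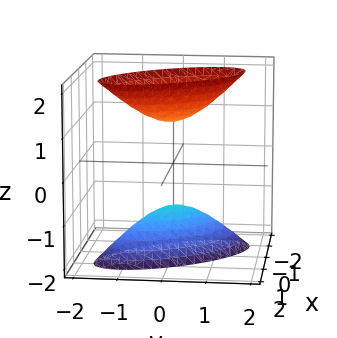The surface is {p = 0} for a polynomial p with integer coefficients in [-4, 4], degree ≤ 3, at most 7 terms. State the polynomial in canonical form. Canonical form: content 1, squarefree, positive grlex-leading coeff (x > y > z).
3*x^2 + 3*x*y + 2*y^2 - z^2 + 1

(a) There are 2 components.
(b) deg p = 2.
(c) Reading off the gridlines: no x-intercept at any integer in the box; the z-axis gridline crossings are at z ∈ {-1, 1}; it misses every integer gridline on the y-axis.
(d) Together with the visible shape, these determine p as stated.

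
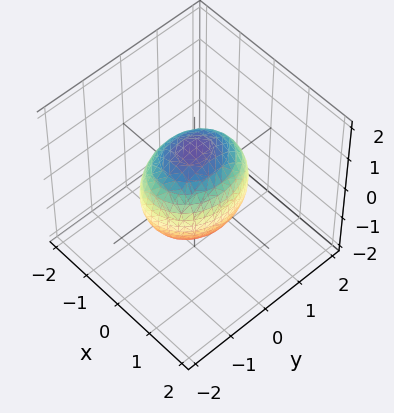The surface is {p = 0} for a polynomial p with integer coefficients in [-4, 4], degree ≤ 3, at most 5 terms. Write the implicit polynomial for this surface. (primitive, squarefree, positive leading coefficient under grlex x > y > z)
3*x^2 + 2*y^2 + 2*z^2 - 3

(a) deg p = 2. Bounded and convex; a quadric.
(b) Symmetries: mirror symmetry y ↦ −y ⇒ only even powers of y; it's symmetric under z → −z, forcing even powers of z; mirror symmetry x ↦ −x ⇒ only even powers of x.
(c) Observable constraints: among the integer gridlines, it crosses the x-axis at x ∈ {-1, 1}.
(d) Assembling these constraints gives the stated polynomial.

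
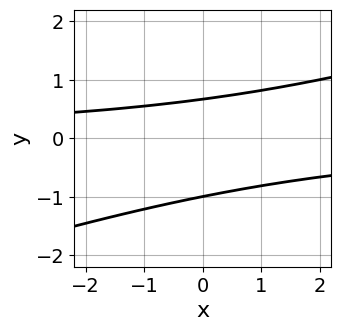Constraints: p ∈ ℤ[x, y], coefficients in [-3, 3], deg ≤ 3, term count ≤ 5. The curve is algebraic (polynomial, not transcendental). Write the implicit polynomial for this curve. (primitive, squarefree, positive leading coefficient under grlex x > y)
(a) deg p = 2. The shape is more complex than any degree-1 curve.
(b) Observable constraints: the curve avoids every integer x-axis point in the box; it meets the y-axis at y = -1 (among the integer gridlines).
(c) Assembling these constraints gives the stated polynomial.

x*y - 3*y^2 - y + 2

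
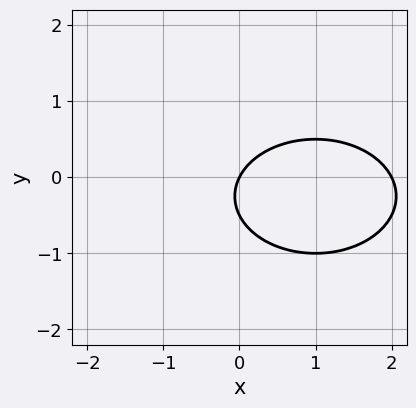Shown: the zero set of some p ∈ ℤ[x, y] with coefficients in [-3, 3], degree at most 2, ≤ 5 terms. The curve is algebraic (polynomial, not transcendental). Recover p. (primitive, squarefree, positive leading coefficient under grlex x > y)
First, degree: a generic line meets the curve in up to 2 points, so deg p = 2.
Then, reading off the gridlines: it crosses the y-axis at the gridline y = 0; the x-axis gridline crossings are at x ∈ {0, 2}.
Finally, the integer polynomial consistent with all of this is the stated p.

x^2 + 2*y^2 - 2*x + y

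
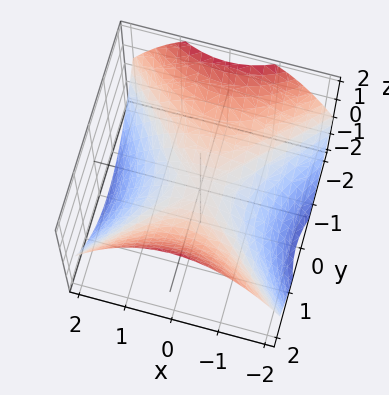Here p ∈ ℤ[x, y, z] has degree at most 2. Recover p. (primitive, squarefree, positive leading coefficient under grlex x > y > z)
x^2 - y^2 + 2*z

(a) The degree is 2 — a saddle surface; a quadric.
(b) Symmetries: mirror symmetry x ↦ −x ⇒ only even powers of x; the y ↦ −y reflection is a symmetry, so y appears only in even powers.
(c) Observable constraints: it meets the y-axis at y = 0 (among the integer gridlines); it meets the x-axis at x = 0 (among the integer gridlines); it meets the z-axis at z = 0 (among the integer gridlines).
(d) Assembling these constraints gives the stated polynomial.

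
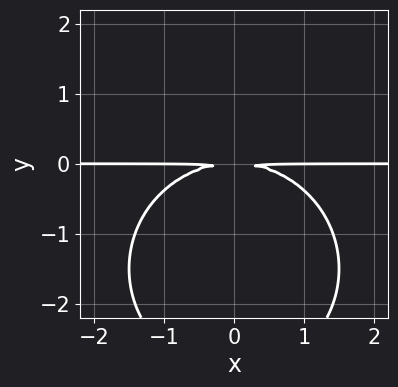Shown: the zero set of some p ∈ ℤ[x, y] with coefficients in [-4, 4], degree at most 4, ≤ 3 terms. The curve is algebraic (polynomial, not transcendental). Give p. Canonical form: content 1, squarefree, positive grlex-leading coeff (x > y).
First, the degree is 3 — the shape is more complex than any degree-2 curve.
Next, symmetries: mirror symmetry x ↦ −x ⇒ only even powers of x.
Then, reading off the gridlines: every point of the x-axis in the box is on the curve.
Finally, assembling these constraints gives the stated polynomial.

x^2*y + y^3 + 3*y^2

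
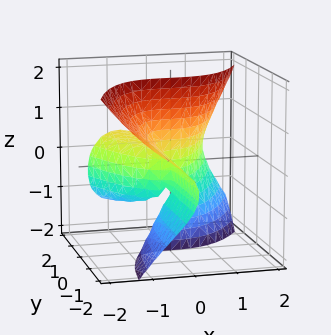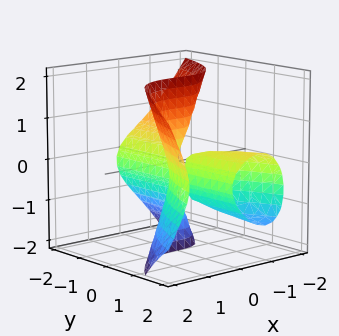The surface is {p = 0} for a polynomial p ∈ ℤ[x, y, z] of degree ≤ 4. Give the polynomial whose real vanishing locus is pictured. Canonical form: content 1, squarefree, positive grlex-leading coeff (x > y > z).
3*x^3 + x*y*z - 3*y*z^2 - 3*x*y - 2*y*z

(a) Degree: no degree-2 surface has this shape, so deg p = 3.
(b) Checking where it meets the axes: the visible y-axis segment lies entirely on the surface; every point of the z-axis in the box is on the surface; it crosses the x-axis at the gridline x = 0.
(c) Assembling these constraints gives the stated polynomial.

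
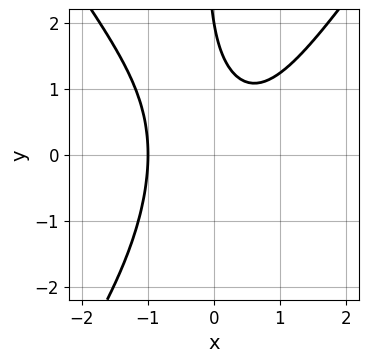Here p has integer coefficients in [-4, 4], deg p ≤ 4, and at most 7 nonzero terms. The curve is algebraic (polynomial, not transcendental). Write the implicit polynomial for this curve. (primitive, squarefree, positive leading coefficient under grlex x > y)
2*x^3 - x*y^2 - x*y - y + 2

First, the degree is 3 — the shape is more complex than any degree-2 curve.
Then, from the axis intercepts and sections: it crosses the x-axis at the gridline x = -1; it meets the y-axis at y = 2 (among the integer gridlines).
Finally, assembling these constraints gives the stated polynomial.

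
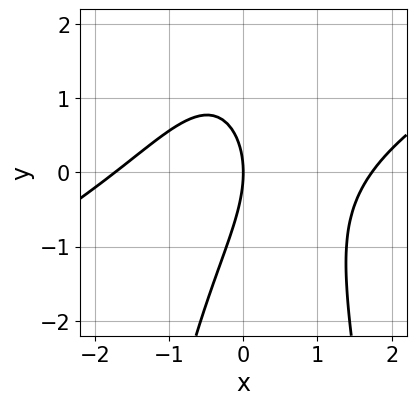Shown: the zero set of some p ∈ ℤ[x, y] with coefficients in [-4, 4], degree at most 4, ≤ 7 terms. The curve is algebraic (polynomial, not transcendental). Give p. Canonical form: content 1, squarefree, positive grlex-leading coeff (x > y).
(a) The degree is 3 — a generic line meets the curve in up to 3 points.
(b) From the visible intercepts: it crosses the y-axis at the gridline y = 0; one x-axis crossing is at x = 0.
(c) Assembling these constraints gives the stated polynomial.

x^3 - 2*x^2*y + x*y - y^2 - 3*x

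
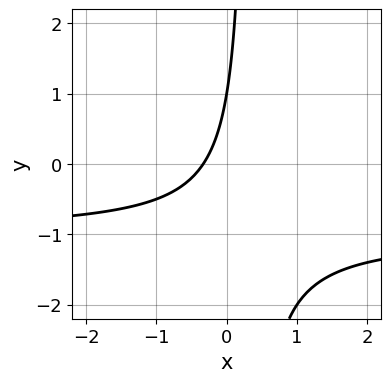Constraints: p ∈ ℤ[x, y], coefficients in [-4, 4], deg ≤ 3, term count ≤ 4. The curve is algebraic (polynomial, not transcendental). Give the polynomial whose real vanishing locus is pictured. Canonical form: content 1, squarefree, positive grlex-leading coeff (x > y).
First, degree: the shape is more complex than any degree-1 curve, so deg p = 2.
Then, from the axis intercepts and sections: one y-axis crossing is at y = 1.
Finally, matching integer coefficients to the picture gives p.

3*x*y + 3*x - y + 1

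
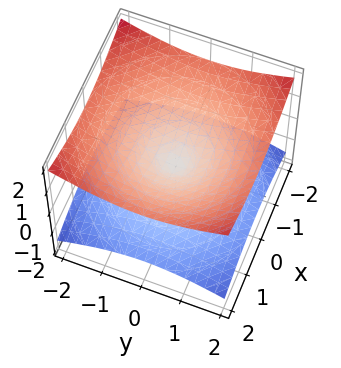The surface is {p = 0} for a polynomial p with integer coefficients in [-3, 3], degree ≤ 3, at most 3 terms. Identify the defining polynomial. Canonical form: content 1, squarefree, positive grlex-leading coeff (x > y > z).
x^2 + y^2 - 3*z^2

First, deg p = 2. Two nappes meeting at a single point; a quadric.
Next, symmetries: rotational symmetry about the z-axis ⇒ p depends on x, y only through x² + y²; mirror symmetry z ↦ −z ⇒ only even powers of z.
Then, reading off the gridlines: one x-axis crossing is at x = 0; it meets the z-axis at z = 0 (among the integer gridlines); a circular section at z = 1 has radius between 1 and 2.
Finally, these observations pin down the coefficients.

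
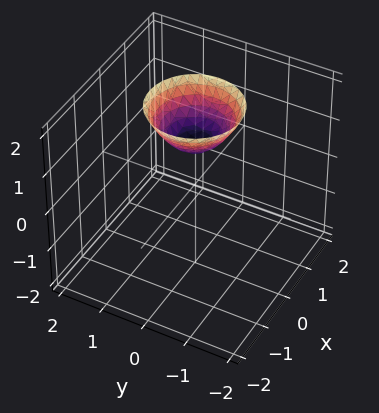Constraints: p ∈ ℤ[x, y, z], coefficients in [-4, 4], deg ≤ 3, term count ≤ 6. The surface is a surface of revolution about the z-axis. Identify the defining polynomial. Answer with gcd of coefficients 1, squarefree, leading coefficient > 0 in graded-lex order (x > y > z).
x^2 + y^2 - z + 1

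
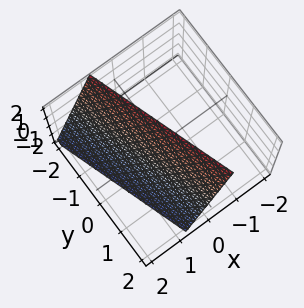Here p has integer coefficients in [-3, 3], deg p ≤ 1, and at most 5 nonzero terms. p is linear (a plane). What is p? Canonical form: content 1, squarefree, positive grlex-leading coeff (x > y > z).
1. deg p = 1. Every cross-section is a straight line — this is a plane.
2. Against the integer gridlines: it meets the z-axis at z = 2 (among the integer gridlines); one y-axis crossing is at y = 2.
3. The integer polynomial consistent with all of this is the stated p.

3*x + y + z - 2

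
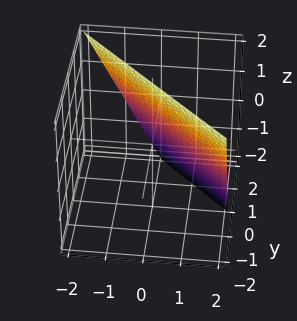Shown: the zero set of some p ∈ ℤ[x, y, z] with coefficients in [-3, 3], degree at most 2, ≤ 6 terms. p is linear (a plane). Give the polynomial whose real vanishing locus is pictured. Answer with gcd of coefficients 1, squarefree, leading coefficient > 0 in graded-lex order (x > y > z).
First, deg p = 1. The surface is flat (a plane).
Next, observable constraints: it crosses the x-axis at the gridline x = 1; one y-axis crossing is at y = 1; it meets the z-axis at z = 2 (among the integer gridlines).
Finally, matching integer coefficients to the picture gives p.

2*x + 2*y + z - 2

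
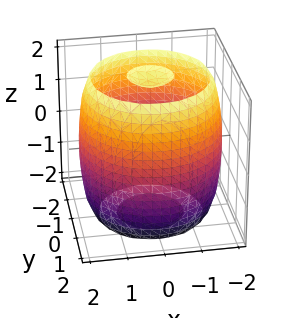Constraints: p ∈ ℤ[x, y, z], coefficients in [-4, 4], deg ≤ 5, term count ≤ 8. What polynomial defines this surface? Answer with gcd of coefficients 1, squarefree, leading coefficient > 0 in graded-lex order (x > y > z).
1. I count 3 distinct pieces. Treating them together as one polynomial.
2. Degree: the shape is more complex than any degree-3 surface, so deg p = 4.
3. By symmetry, the z-axis is an axis of rotation, so x and y enter only as x² + y².
4. Observable constraints: a circular section at z = 1 has radius between 1 and 2.
5. These observations pin down the coefficients.

x^4 + 2*x^2*y^2 + y^4 - 3*x^2 - 3*y^2 + z^2 - 3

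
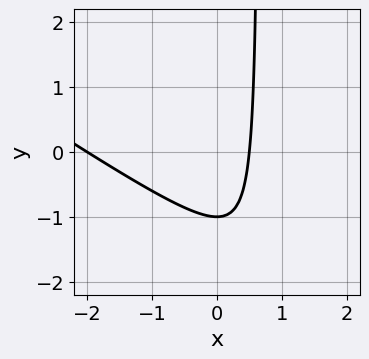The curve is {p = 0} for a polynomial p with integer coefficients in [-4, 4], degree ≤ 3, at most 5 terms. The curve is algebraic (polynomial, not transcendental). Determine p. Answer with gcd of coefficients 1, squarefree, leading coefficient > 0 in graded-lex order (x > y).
2*x^2 + 3*x*y + 3*x - 2*y - 2

The degree is 2 — the shape is more complex than any degree-1 curve.
From the axis intercepts and sections: it meets the y-axis at y = -1 (among the integer gridlines); it crosses the x-axis at the gridline x = -2.
Matching integer coefficients to the picture gives p.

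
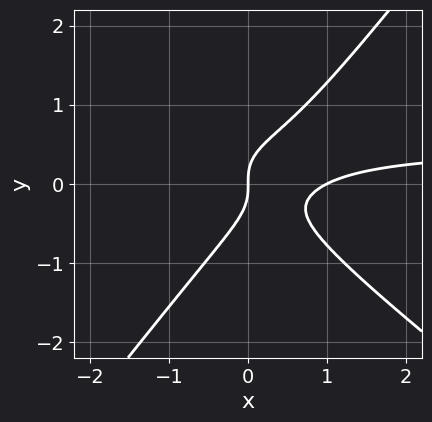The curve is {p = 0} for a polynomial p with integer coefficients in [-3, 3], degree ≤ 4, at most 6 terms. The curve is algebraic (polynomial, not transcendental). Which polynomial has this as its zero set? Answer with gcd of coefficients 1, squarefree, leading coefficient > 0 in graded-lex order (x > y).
2*x^2*y + x*y^2 - 2*y^3 - x^2 + x

(a) deg p = 3.
(b) Reading off the gridlines: the x-axis gridline crossings are at x ∈ {0, 1}; it crosses the y-axis at the gridline y = 0.
(c) Together with the visible shape, these determine p as stated.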